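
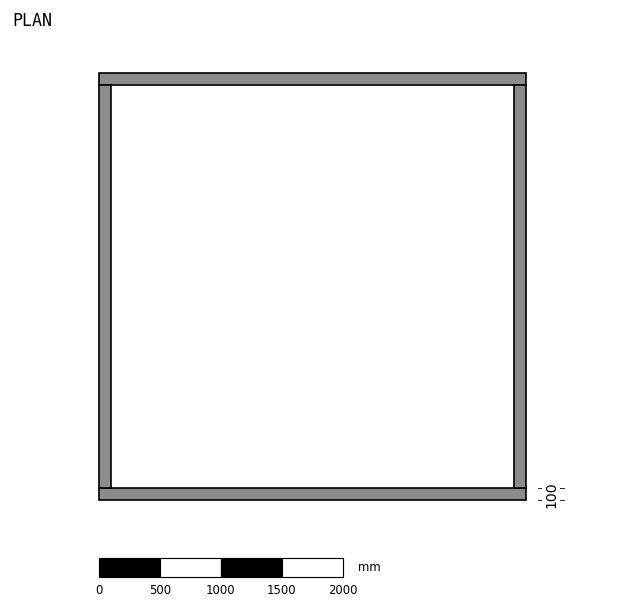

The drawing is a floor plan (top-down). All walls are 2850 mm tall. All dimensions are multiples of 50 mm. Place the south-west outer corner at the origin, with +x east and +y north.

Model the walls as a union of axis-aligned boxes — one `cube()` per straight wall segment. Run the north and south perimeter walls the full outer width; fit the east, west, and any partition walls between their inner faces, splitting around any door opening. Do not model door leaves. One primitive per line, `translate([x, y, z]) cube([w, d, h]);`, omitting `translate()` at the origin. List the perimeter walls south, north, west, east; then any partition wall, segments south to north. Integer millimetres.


cube([3500, 100, 2850]);
translate([0, 3400, 0]) cube([3500, 100, 2850]);
translate([0, 100, 0]) cube([100, 3300, 2850]);
translate([3400, 100, 0]) cube([100, 3300, 2850]);


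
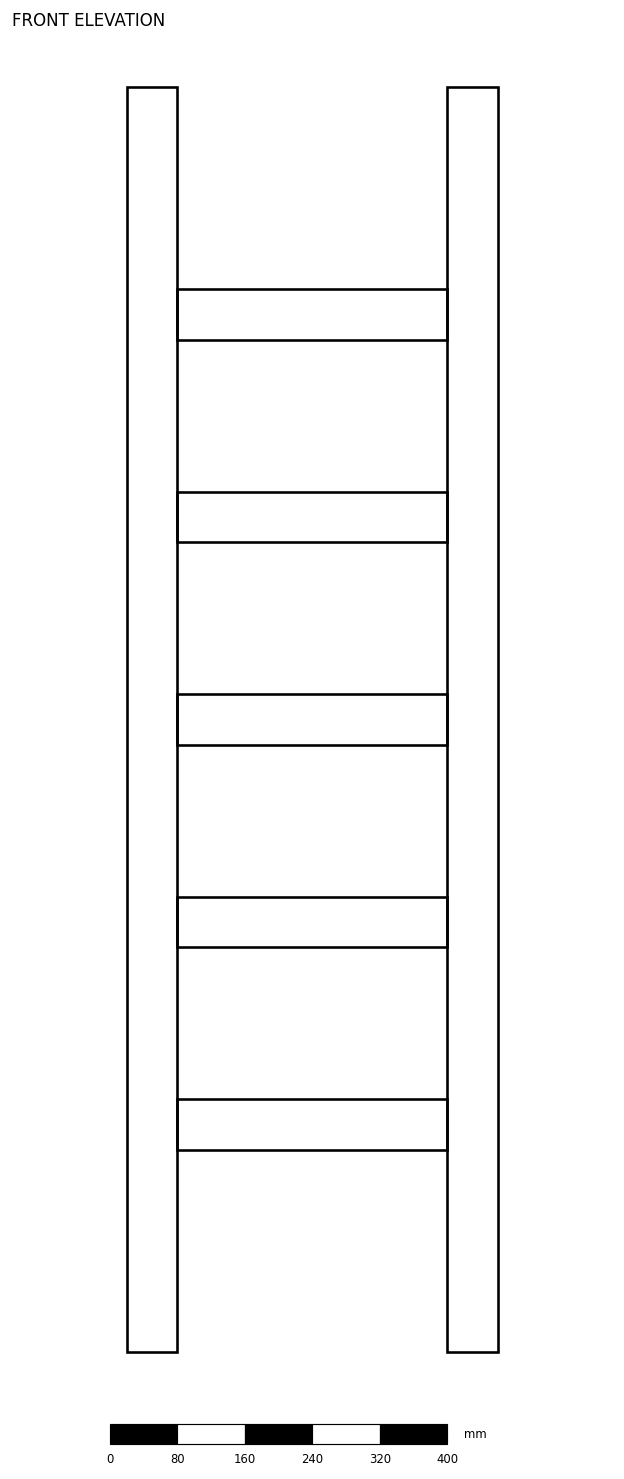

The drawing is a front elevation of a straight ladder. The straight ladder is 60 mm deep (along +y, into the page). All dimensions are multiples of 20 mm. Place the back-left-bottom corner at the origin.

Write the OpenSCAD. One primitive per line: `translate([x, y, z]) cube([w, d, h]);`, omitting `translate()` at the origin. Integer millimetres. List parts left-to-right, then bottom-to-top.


cube([60, 60, 1500]);
translate([60, 0, 240]) cube([320, 60, 60]);
translate([60, 0, 480]) cube([320, 60, 60]);
translate([60, 0, 720]) cube([320, 60, 60]);
translate([60, 0, 960]) cube([320, 60, 60]);
translate([60, 0, 1200]) cube([320, 60, 60]);
translate([380, 0, 0]) cube([60, 60, 1500]);


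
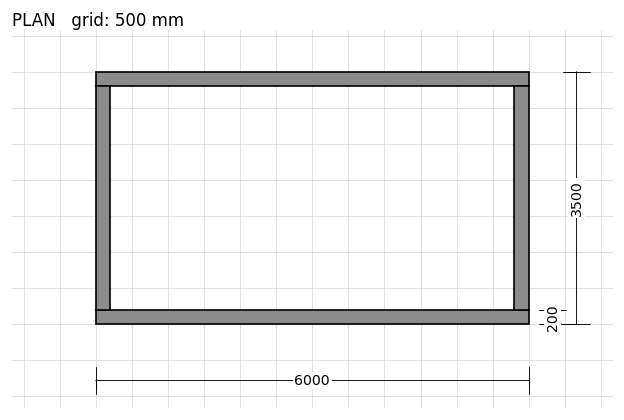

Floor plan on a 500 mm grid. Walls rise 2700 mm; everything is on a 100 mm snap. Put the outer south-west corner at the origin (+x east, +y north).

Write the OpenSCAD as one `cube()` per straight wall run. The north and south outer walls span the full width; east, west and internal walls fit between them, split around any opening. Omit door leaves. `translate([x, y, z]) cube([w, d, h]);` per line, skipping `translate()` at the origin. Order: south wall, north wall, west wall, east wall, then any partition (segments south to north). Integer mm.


cube([6000, 200, 2700]);
translate([0, 3300, 0]) cube([6000, 200, 2700]);
translate([0, 200, 0]) cube([200, 3100, 2700]);
translate([5800, 200, 0]) cube([200, 3100, 2700]);


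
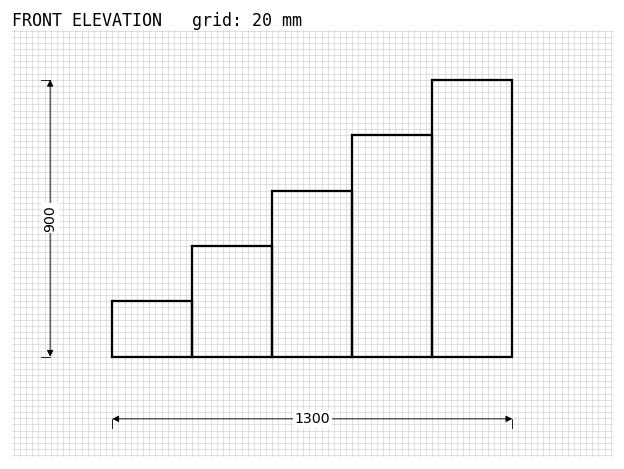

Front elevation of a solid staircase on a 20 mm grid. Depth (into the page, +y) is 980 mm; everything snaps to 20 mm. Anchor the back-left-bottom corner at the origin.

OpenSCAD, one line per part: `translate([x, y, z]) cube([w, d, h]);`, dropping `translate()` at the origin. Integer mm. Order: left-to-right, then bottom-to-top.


cube([260, 980, 180]);
translate([260, 0, 0]) cube([260, 980, 360]);
translate([520, 0, 0]) cube([260, 980, 540]);
translate([780, 0, 0]) cube([260, 980, 720]);
translate([1040, 0, 0]) cube([260, 980, 900]);


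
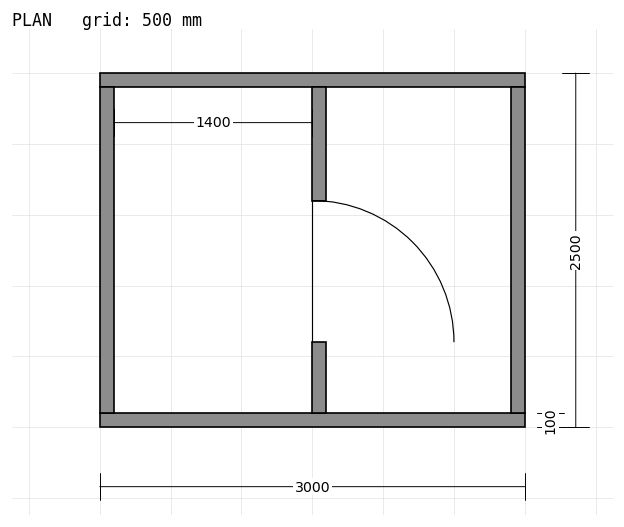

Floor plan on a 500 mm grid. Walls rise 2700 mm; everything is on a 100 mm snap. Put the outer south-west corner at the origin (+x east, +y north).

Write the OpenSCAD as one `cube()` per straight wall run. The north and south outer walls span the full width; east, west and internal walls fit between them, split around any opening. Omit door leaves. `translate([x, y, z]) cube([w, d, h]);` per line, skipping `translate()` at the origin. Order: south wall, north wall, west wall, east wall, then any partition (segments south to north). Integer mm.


cube([3000, 100, 2700]);
translate([0, 2400, 0]) cube([3000, 100, 2700]);
translate([0, 100, 0]) cube([100, 2300, 2700]);
translate([2900, 100, 0]) cube([100, 2300, 2700]);
translate([1500, 100, 0]) cube([100, 500, 2700]);
translate([1500, 1600, 0]) cube([100, 800, 2700]);


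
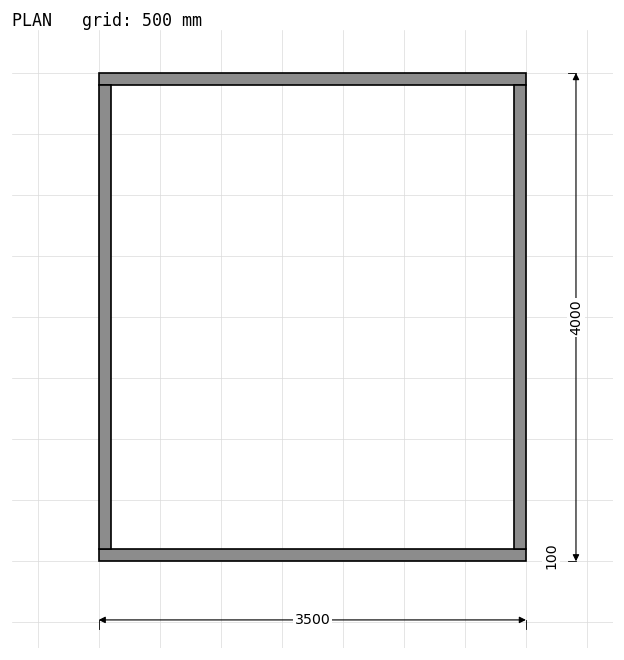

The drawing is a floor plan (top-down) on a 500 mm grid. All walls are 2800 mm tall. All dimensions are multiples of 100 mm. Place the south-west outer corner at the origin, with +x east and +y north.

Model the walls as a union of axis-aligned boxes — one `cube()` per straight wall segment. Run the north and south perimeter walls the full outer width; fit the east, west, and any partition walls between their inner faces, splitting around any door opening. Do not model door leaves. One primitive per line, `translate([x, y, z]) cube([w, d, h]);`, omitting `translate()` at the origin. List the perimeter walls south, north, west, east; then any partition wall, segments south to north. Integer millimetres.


cube([3500, 100, 2800]);
translate([0, 3900, 0]) cube([3500, 100, 2800]);
translate([0, 100, 0]) cube([100, 3800, 2800]);
translate([3400, 100, 0]) cube([100, 3800, 2800]);


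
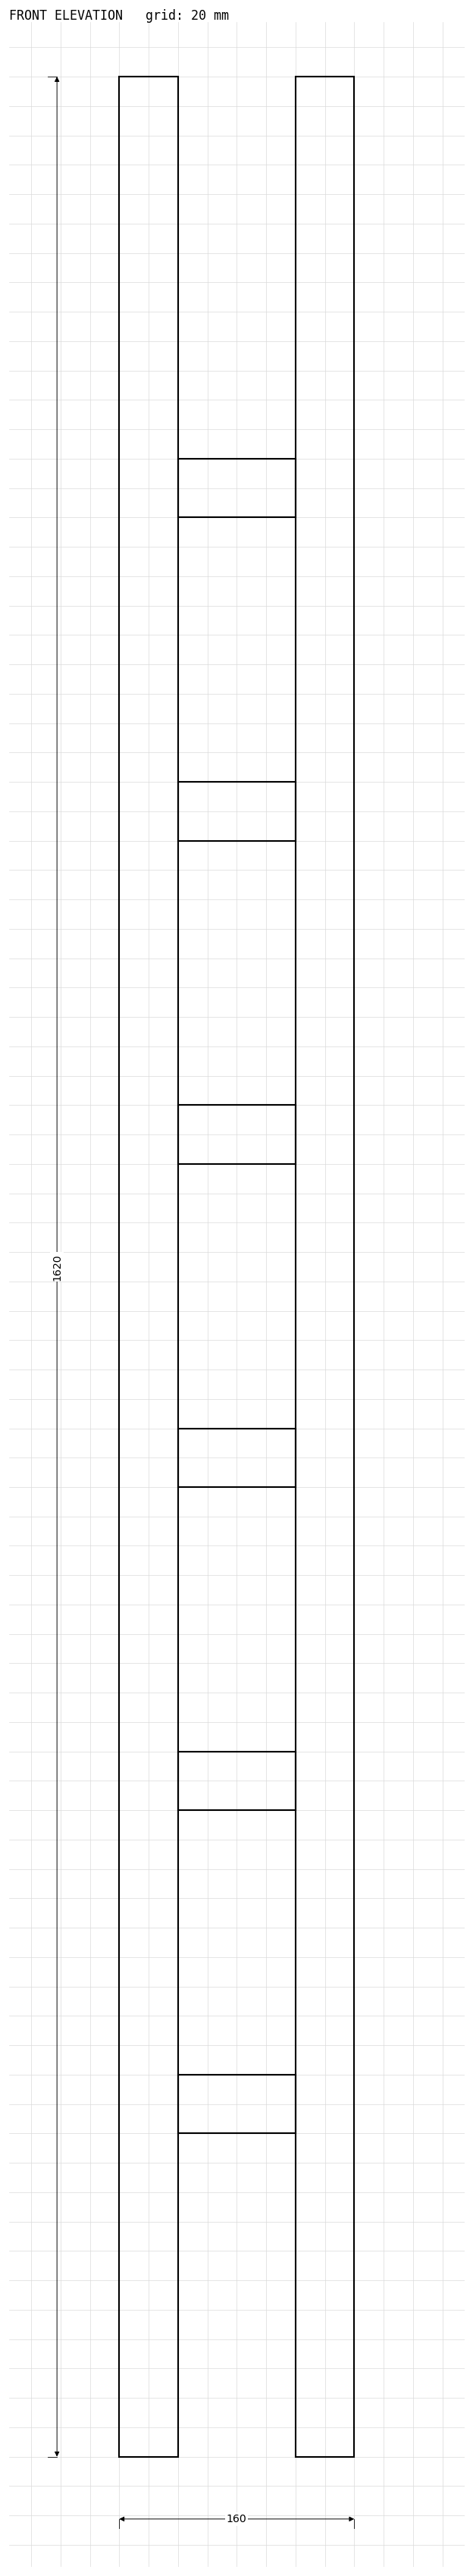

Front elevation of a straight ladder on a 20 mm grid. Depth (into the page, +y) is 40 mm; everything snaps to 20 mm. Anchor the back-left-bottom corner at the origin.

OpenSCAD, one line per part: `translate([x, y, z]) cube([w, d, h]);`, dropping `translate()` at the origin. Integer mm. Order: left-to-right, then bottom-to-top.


cube([40, 40, 1620]);
translate([40, 0, 220]) cube([80, 40, 40]);
translate([40, 0, 440]) cube([80, 40, 40]);
translate([40, 0, 660]) cube([80, 40, 40]);
translate([40, 0, 880]) cube([80, 40, 40]);
translate([40, 0, 1100]) cube([80, 40, 40]);
translate([40, 0, 1320]) cube([80, 40, 40]);
translate([120, 0, 0]) cube([40, 40, 1620]);


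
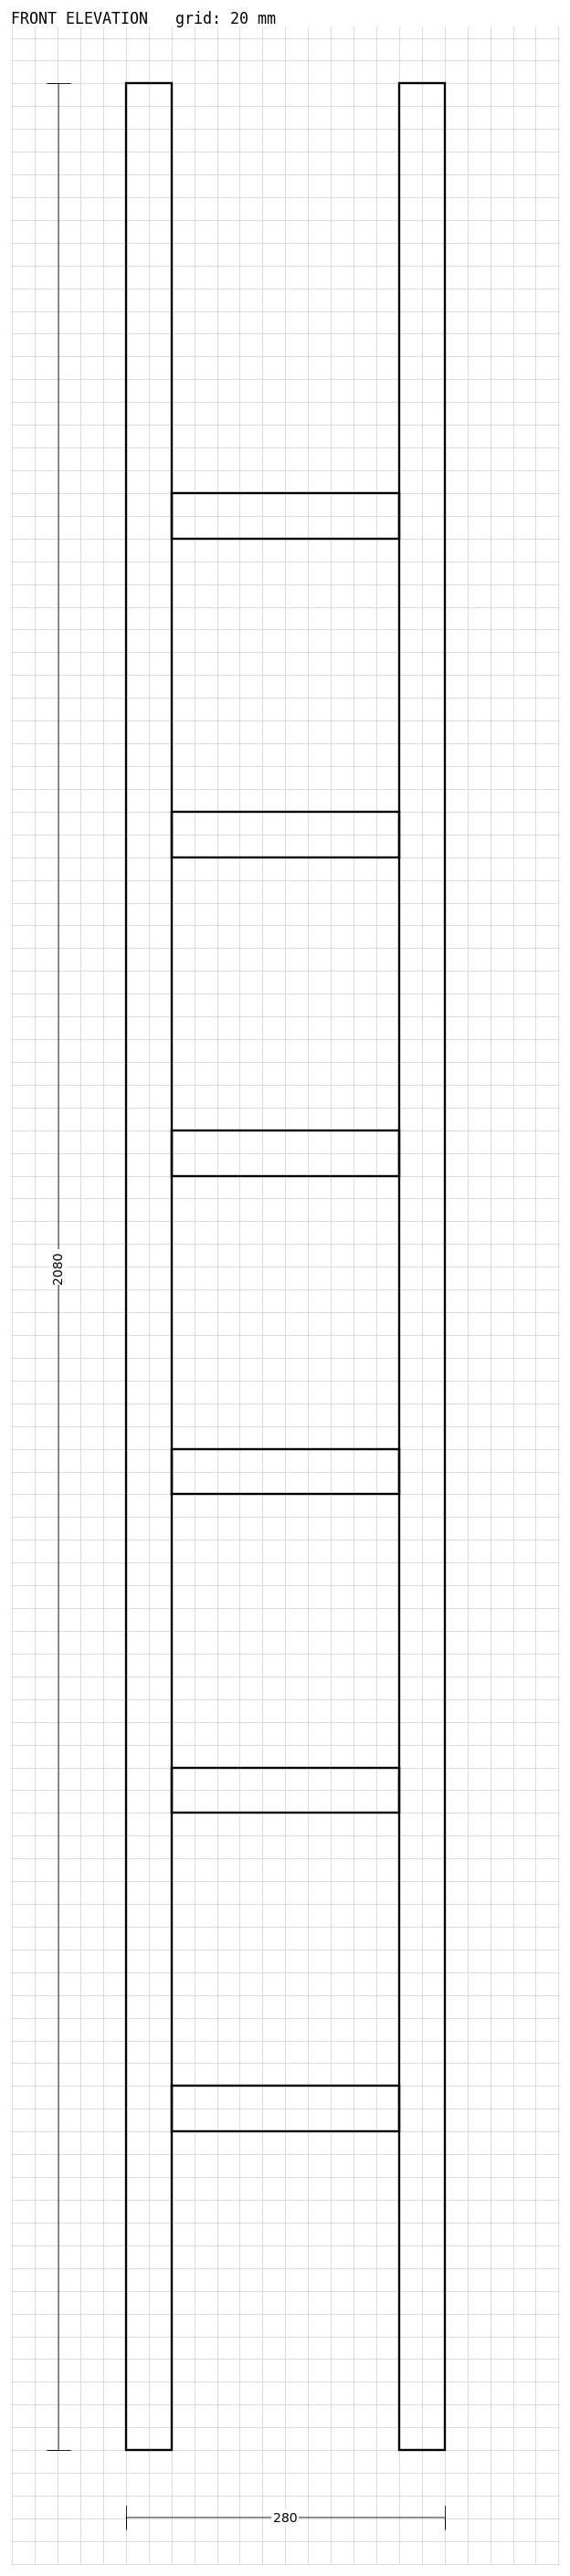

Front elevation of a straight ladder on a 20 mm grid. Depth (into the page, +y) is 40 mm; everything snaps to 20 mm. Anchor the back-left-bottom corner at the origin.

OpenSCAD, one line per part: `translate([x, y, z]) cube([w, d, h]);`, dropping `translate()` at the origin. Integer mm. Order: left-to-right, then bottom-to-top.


cube([40, 40, 2080]);
translate([40, 0, 280]) cube([200, 40, 40]);
translate([40, 0, 560]) cube([200, 40, 40]);
translate([40, 0, 840]) cube([200, 40, 40]);
translate([40, 0, 1120]) cube([200, 40, 40]);
translate([40, 0, 1400]) cube([200, 40, 40]);
translate([40, 0, 1680]) cube([200, 40, 40]);
translate([240, 0, 0]) cube([40, 40, 2080]);


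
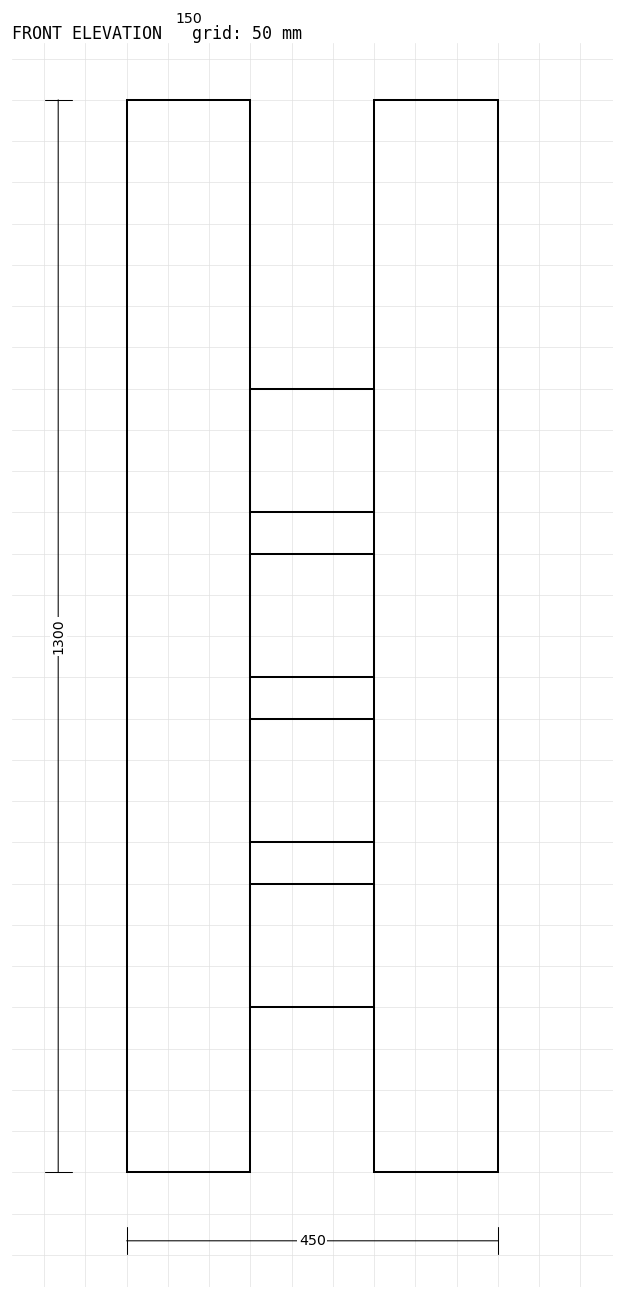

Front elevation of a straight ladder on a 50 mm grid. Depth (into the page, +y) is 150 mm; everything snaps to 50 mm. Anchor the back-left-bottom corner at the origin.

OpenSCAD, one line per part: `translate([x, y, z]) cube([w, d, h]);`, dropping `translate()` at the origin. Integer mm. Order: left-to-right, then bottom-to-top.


cube([150, 150, 1300]);
translate([150, 0, 200]) cube([150, 150, 150]);
translate([150, 0, 400]) cube([150, 150, 150]);
translate([150, 0, 600]) cube([150, 150, 150]);
translate([150, 0, 800]) cube([150, 150, 150]);
translate([300, 0, 0]) cube([150, 150, 1300]);


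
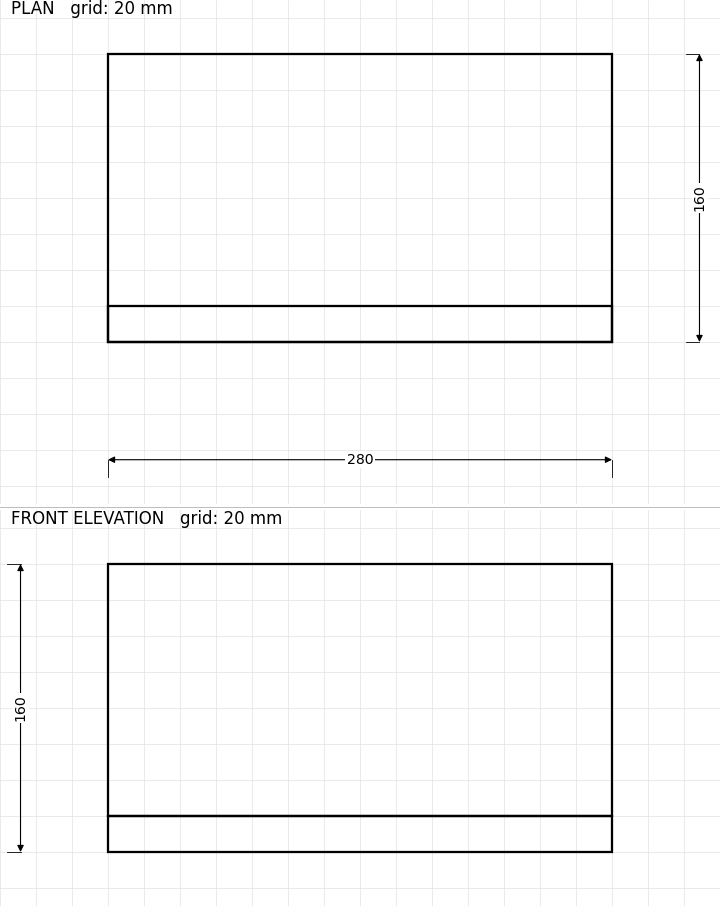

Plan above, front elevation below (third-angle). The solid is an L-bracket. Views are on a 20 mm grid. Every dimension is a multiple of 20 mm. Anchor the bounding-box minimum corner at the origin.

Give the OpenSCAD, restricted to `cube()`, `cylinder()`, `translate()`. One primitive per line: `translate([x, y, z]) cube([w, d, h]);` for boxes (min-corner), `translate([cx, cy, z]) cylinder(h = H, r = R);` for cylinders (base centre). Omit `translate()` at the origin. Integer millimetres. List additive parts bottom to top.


cube([280, 160, 20]);
translate([0, 0, 20]) cube([280, 20, 140]);


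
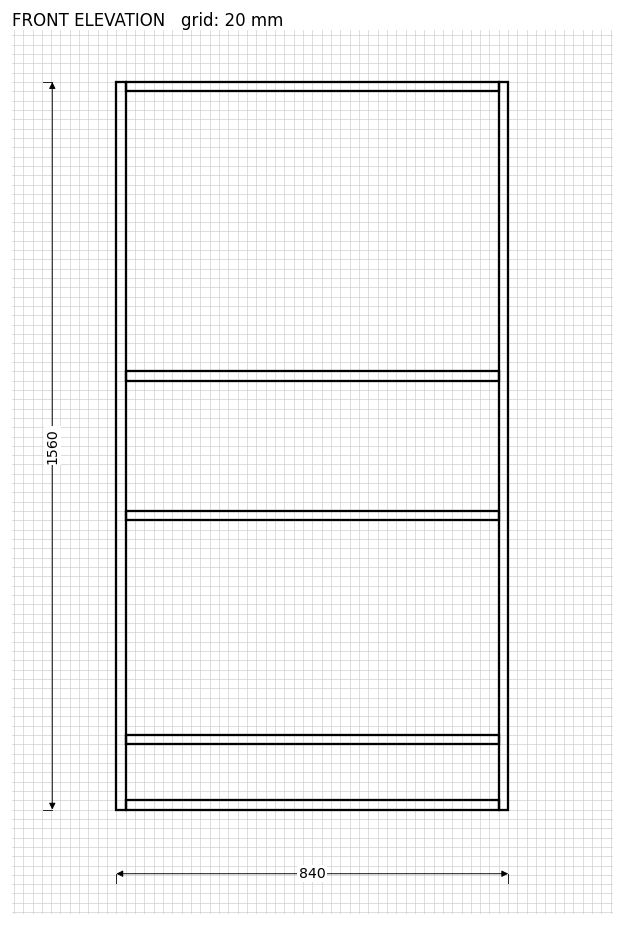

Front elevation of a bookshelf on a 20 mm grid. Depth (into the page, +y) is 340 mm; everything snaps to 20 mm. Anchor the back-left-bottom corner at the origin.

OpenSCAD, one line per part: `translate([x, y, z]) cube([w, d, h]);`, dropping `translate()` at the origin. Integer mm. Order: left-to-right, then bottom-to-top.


cube([20, 340, 1560]);
translate([20, 0, 0]) cube([800, 340, 20]);
translate([20, 0, 140]) cube([800, 340, 20]);
translate([20, 0, 620]) cube([800, 340, 20]);
translate([20, 0, 920]) cube([800, 340, 20]);
translate([20, 0, 1540]) cube([800, 340, 20]);
translate([820, 0, 0]) cube([20, 340, 1560]);


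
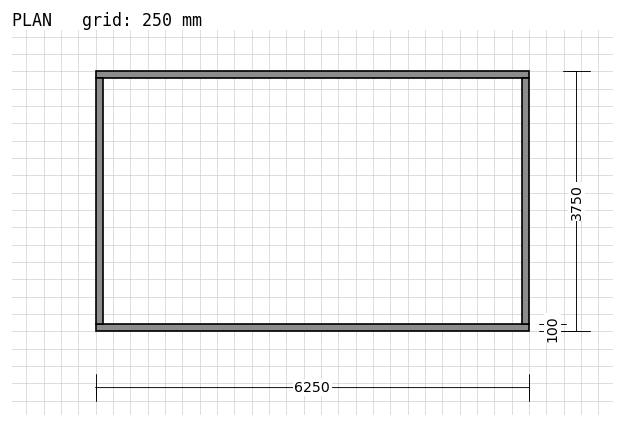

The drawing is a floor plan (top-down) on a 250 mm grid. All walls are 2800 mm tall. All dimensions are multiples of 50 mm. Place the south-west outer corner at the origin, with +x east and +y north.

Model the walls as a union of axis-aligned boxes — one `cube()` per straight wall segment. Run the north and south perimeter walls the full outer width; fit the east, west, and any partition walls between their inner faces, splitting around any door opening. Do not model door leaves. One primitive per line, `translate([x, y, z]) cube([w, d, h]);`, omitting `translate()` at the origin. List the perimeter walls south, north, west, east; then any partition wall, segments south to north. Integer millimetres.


cube([6250, 100, 2800]);
translate([0, 3650, 0]) cube([6250, 100, 2800]);
translate([0, 100, 0]) cube([100, 3550, 2800]);
translate([6150, 100, 0]) cube([100, 3550, 2800]);


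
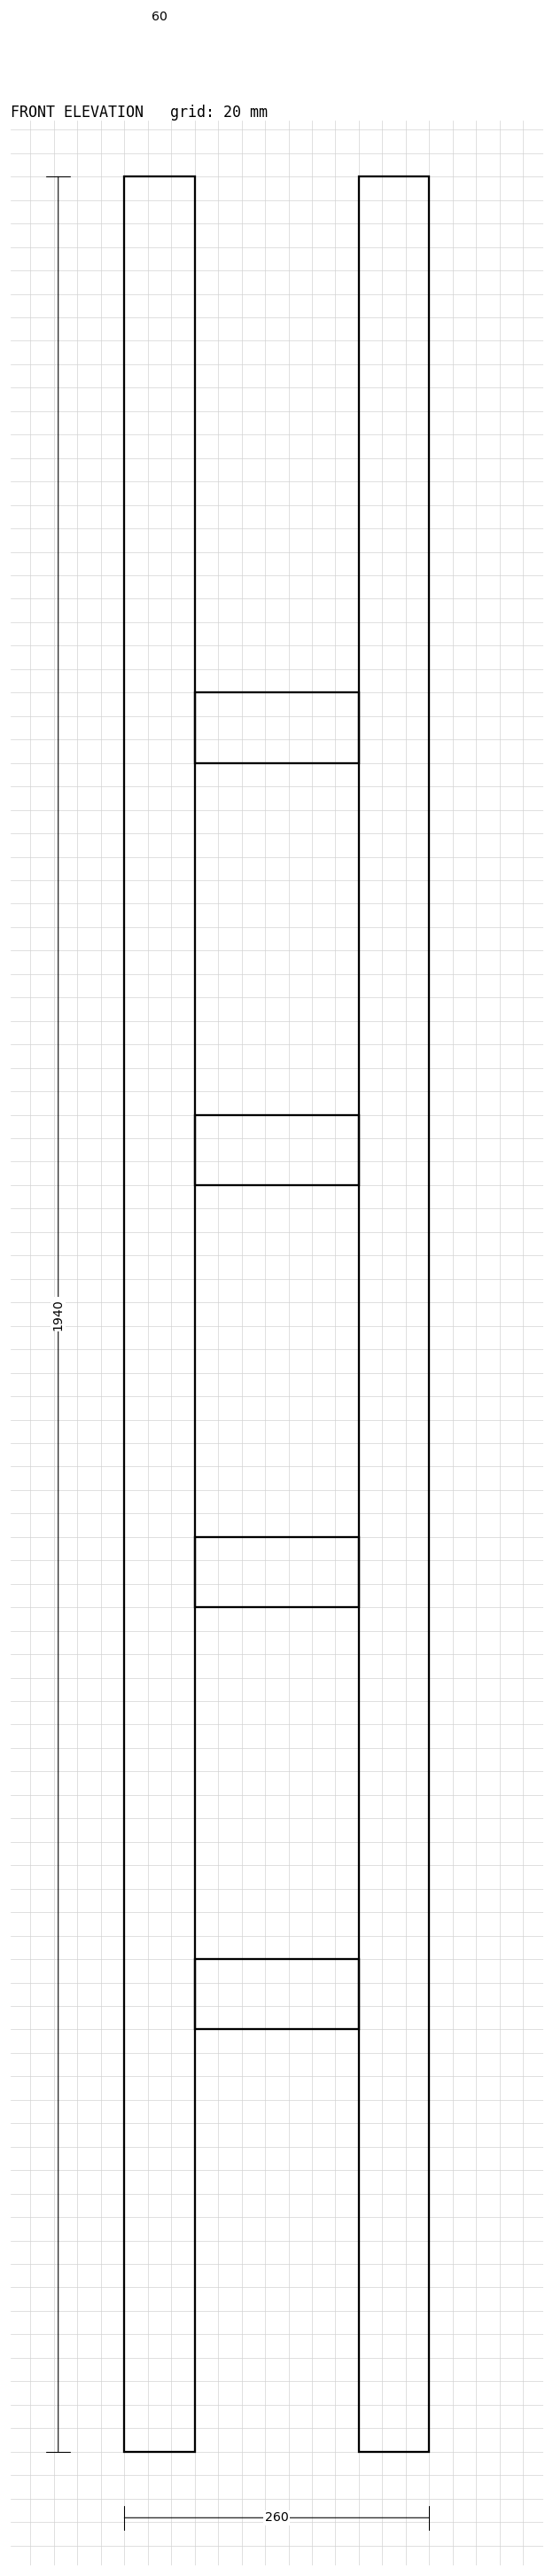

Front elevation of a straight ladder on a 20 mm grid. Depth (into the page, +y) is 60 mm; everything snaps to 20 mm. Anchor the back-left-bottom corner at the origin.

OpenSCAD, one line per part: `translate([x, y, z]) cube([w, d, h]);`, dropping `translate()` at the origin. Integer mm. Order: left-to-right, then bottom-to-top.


cube([60, 60, 1940]);
translate([60, 0, 360]) cube([140, 60, 60]);
translate([60, 0, 720]) cube([140, 60, 60]);
translate([60, 0, 1080]) cube([140, 60, 60]);
translate([60, 0, 1440]) cube([140, 60, 60]);
translate([200, 0, 0]) cube([60, 60, 1940]);


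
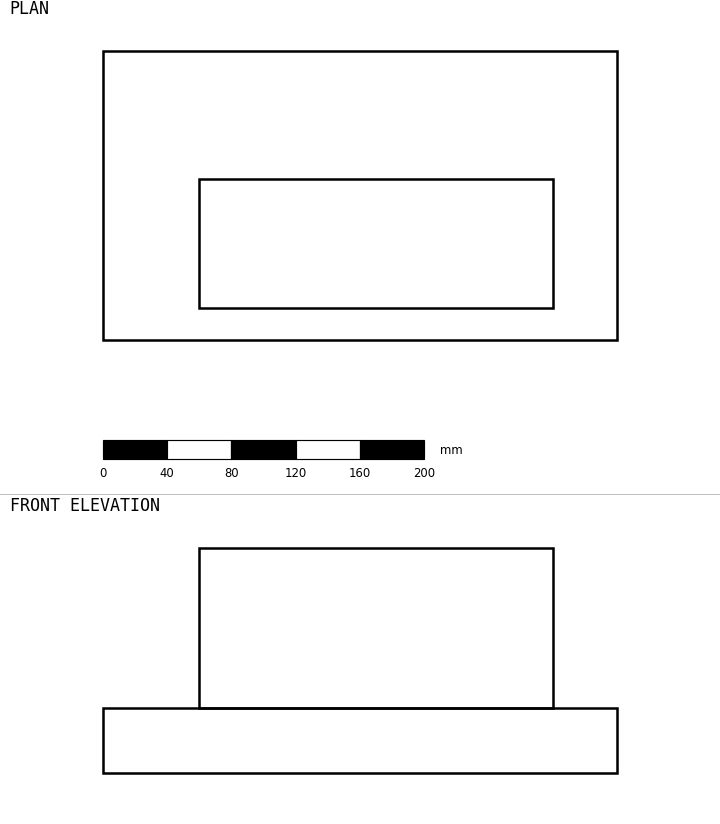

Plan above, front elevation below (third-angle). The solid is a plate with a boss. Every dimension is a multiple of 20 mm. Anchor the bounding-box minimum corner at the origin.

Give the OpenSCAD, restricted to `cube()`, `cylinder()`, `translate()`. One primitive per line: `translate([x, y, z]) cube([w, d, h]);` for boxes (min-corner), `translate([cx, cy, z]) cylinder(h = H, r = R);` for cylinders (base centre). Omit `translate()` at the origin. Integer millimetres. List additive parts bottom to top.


cube([320, 180, 40]);
translate([60, 20, 40]) cube([220, 80, 100]);


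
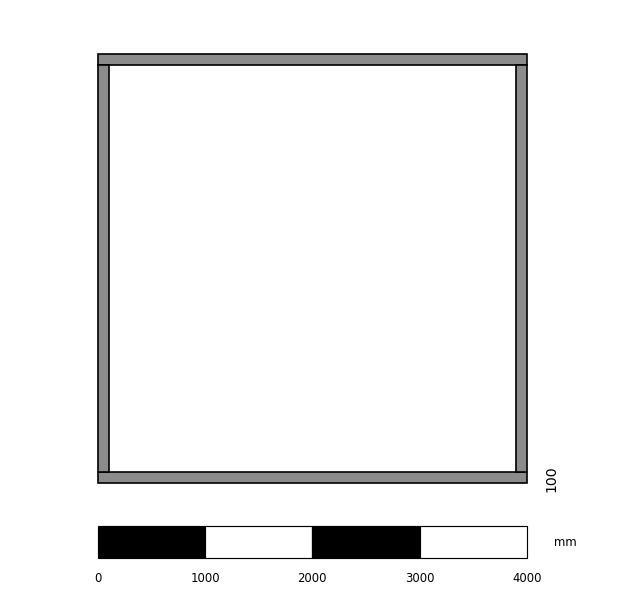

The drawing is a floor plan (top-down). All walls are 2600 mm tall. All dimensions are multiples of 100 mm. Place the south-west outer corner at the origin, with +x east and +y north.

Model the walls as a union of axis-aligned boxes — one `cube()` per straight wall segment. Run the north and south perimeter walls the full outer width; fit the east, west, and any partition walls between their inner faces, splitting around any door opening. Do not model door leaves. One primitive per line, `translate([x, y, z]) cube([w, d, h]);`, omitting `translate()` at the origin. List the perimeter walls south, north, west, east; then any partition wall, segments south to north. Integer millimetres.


cube([4000, 100, 2600]);
translate([0, 3900, 0]) cube([4000, 100, 2600]);
translate([0, 100, 0]) cube([100, 3800, 2600]);
translate([3900, 100, 0]) cube([100, 3800, 2600]);


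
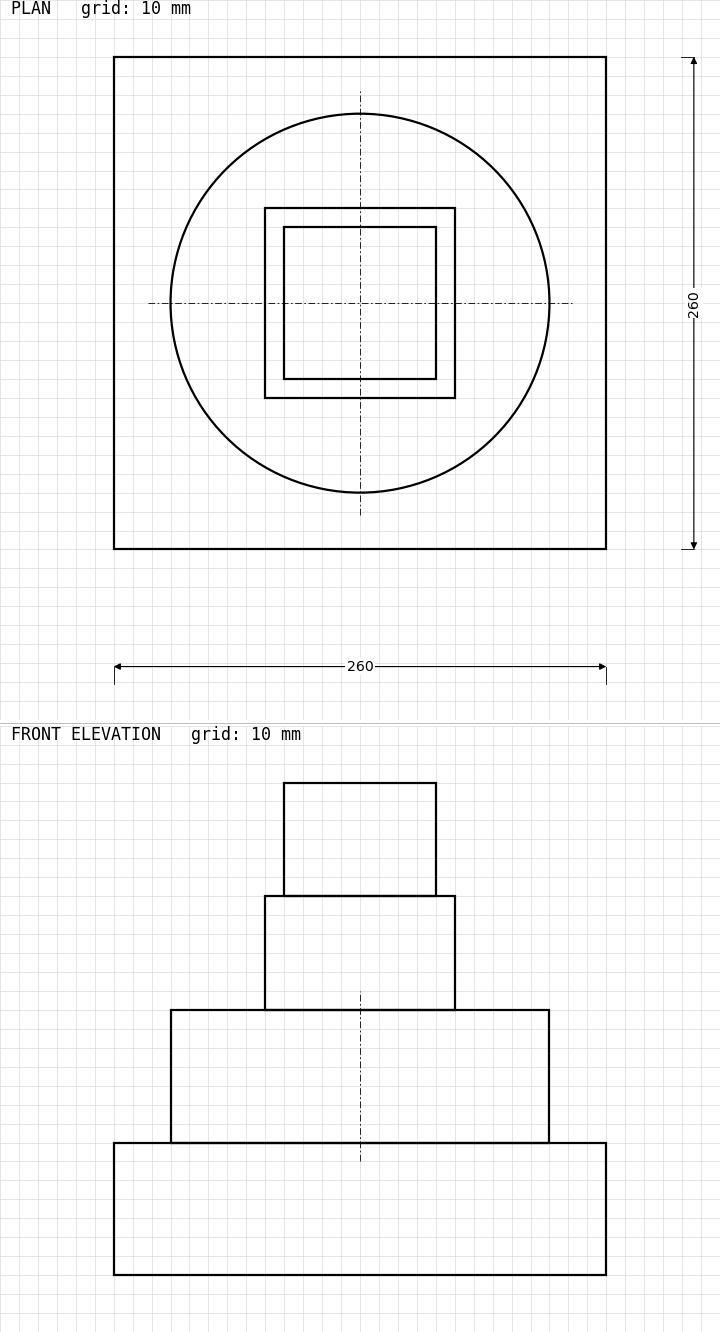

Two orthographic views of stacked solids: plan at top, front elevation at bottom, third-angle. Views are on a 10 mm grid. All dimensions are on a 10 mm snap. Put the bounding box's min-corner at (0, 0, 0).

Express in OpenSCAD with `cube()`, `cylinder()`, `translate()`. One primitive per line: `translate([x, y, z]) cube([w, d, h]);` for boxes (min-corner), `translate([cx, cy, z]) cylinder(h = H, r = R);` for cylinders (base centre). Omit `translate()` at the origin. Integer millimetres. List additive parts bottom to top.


cube([260, 260, 70]);
translate([130, 130, 70]) cylinder(h = 70, r = 100);
translate([80, 80, 140]) cube([100, 100, 60]);
translate([90, 90, 200]) cube([80, 80, 60]);


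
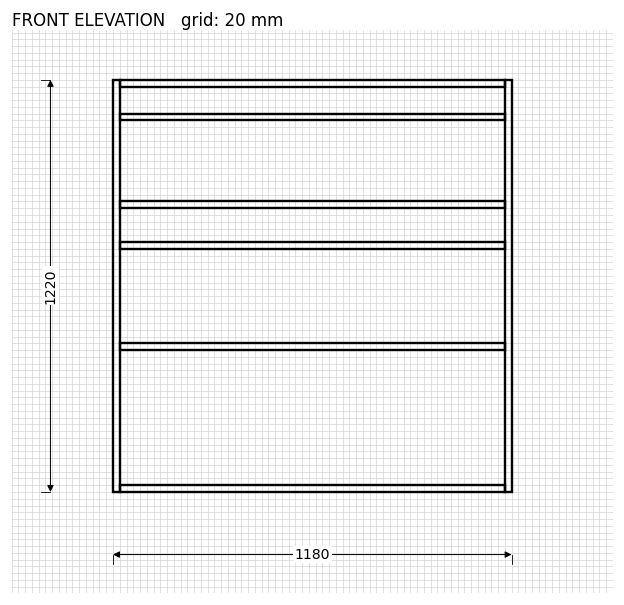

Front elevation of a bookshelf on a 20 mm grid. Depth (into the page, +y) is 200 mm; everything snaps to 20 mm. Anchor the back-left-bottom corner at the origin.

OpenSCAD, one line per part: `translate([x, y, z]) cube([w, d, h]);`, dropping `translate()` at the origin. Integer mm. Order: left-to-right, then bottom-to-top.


cube([20, 200, 1220]);
translate([20, 0, 0]) cube([1140, 200, 20]);
translate([20, 0, 420]) cube([1140, 200, 20]);
translate([20, 0, 720]) cube([1140, 200, 20]);
translate([20, 0, 840]) cube([1140, 200, 20]);
translate([20, 0, 1100]) cube([1140, 200, 20]);
translate([20, 0, 1200]) cube([1140, 200, 20]);
translate([1160, 0, 0]) cube([20, 200, 1220]);


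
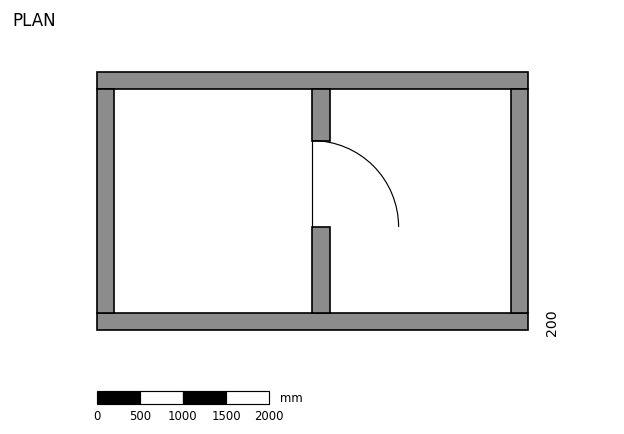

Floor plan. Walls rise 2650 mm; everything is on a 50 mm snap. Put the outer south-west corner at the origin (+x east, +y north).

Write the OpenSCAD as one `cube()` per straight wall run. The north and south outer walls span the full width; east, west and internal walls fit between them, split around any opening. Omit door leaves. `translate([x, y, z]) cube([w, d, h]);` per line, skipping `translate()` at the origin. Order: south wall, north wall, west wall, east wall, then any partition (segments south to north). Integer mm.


cube([5000, 200, 2650]);
translate([0, 2800, 0]) cube([5000, 200, 2650]);
translate([0, 200, 0]) cube([200, 2600, 2650]);
translate([4800, 200, 0]) cube([200, 2600, 2650]);
translate([2500, 200, 0]) cube([200, 1000, 2650]);
translate([2500, 2200, 0]) cube([200, 600, 2650]);


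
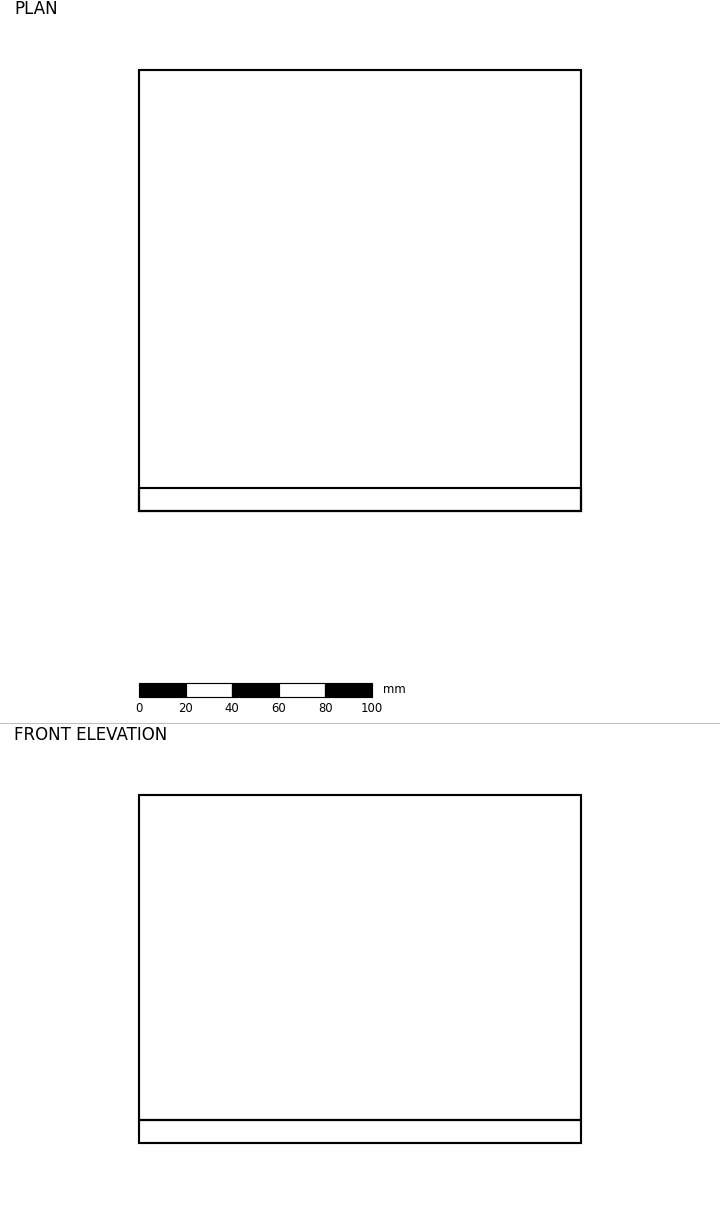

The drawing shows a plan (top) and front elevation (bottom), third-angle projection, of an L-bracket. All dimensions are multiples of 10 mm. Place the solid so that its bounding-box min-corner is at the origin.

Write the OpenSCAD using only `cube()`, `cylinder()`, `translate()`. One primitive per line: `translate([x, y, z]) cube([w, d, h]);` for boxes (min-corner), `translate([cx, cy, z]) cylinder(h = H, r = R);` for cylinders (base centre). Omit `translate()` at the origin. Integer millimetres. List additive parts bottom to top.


cube([190, 190, 10]);
translate([0, 0, 10]) cube([190, 10, 140]);


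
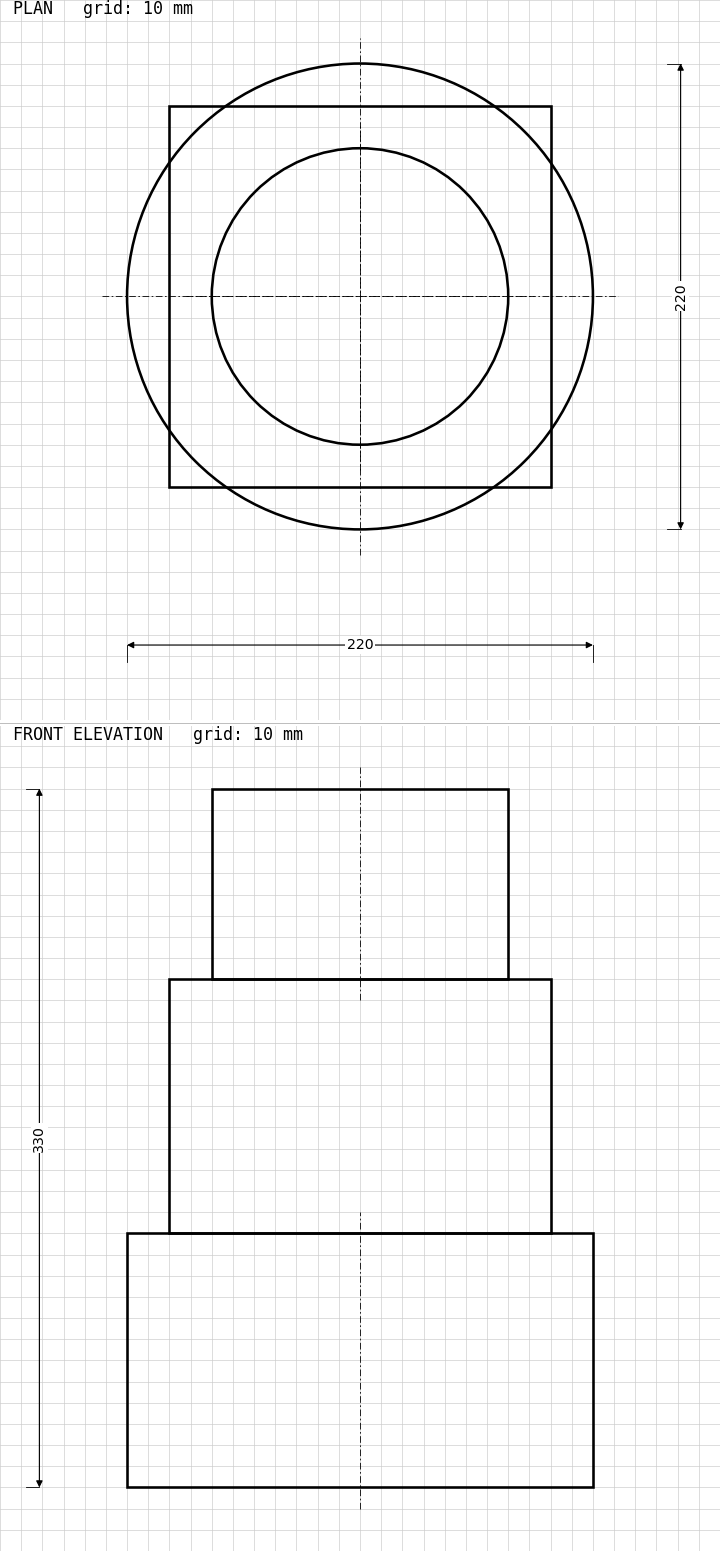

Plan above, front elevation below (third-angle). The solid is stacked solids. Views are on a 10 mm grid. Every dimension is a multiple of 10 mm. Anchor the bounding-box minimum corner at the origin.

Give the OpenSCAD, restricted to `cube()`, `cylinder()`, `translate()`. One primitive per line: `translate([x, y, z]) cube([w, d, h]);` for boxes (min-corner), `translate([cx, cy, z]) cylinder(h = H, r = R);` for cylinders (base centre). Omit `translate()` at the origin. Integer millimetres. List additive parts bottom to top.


translate([110, 110, 0]) cylinder(h = 120, r = 110);
translate([20, 20, 120]) cube([180, 180, 120]);
translate([110, 110, 240]) cylinder(h = 90, r = 70);


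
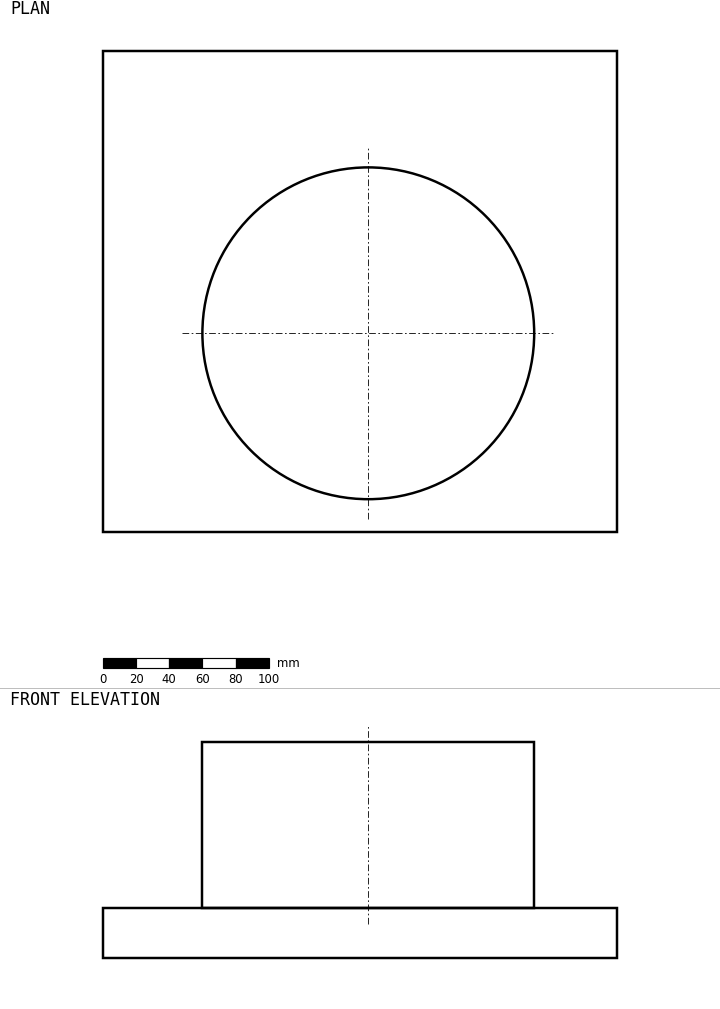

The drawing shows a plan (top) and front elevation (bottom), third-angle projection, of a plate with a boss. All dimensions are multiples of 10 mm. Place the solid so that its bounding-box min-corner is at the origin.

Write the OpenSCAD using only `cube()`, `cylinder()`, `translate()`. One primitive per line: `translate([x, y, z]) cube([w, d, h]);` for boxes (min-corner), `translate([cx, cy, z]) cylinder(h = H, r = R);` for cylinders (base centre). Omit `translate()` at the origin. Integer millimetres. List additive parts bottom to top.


cube([310, 290, 30]);
translate([160, 120, 30]) cylinder(h = 100, r = 100);


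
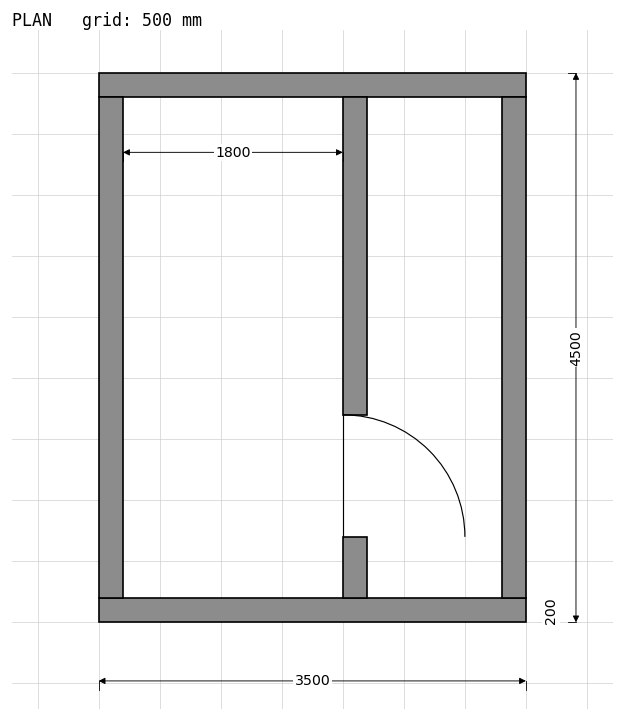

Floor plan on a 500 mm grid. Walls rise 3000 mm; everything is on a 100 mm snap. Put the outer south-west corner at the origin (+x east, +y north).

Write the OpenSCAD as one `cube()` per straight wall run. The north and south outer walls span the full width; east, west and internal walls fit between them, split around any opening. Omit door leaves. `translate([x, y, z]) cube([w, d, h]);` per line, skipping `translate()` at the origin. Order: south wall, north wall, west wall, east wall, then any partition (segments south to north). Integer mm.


cube([3500, 200, 3000]);
translate([0, 4300, 0]) cube([3500, 200, 3000]);
translate([0, 200, 0]) cube([200, 4100, 3000]);
translate([3300, 200, 0]) cube([200, 4100, 3000]);
translate([2000, 200, 0]) cube([200, 500, 3000]);
translate([2000, 1700, 0]) cube([200, 2600, 3000]);


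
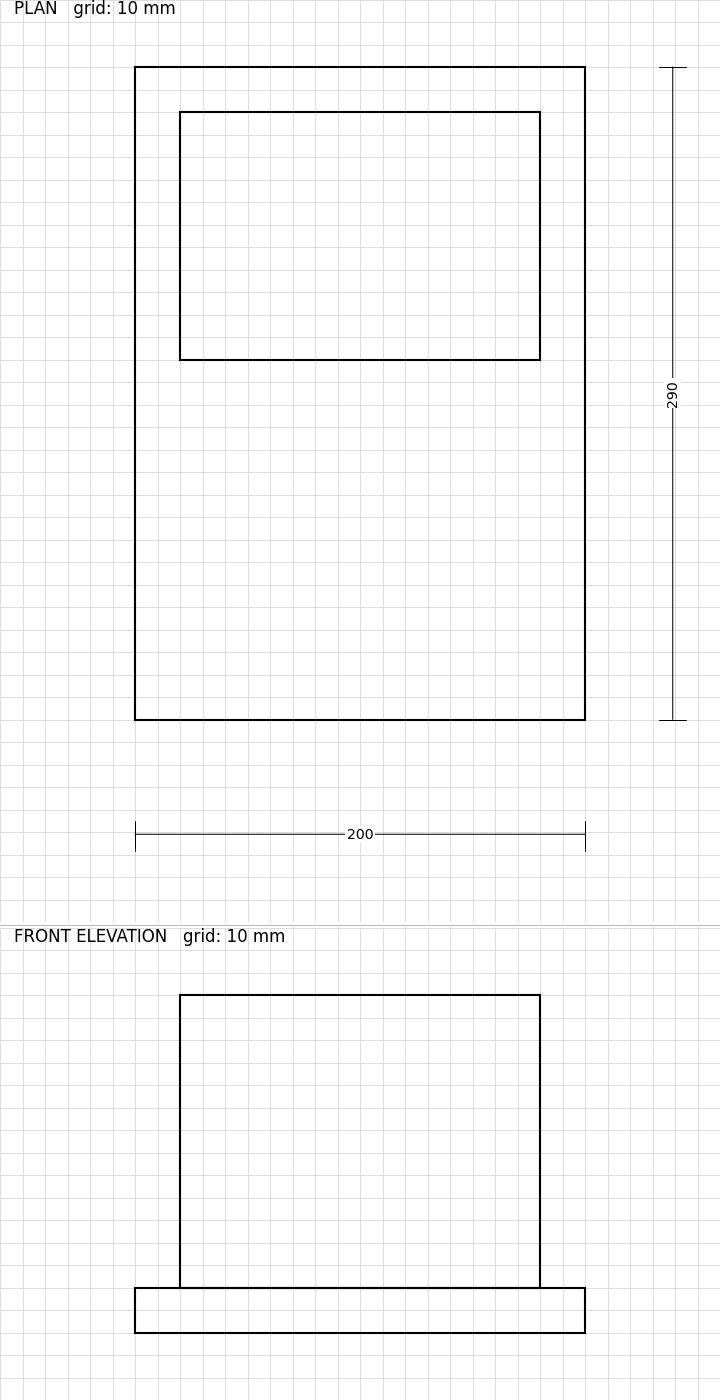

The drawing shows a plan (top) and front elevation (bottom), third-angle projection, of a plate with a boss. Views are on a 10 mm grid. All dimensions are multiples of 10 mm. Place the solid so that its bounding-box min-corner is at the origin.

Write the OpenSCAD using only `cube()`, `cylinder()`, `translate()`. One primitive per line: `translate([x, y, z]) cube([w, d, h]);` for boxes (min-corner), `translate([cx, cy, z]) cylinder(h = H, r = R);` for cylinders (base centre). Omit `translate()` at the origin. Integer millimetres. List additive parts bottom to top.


cube([200, 290, 20]);
translate([20, 160, 20]) cube([160, 110, 130]);


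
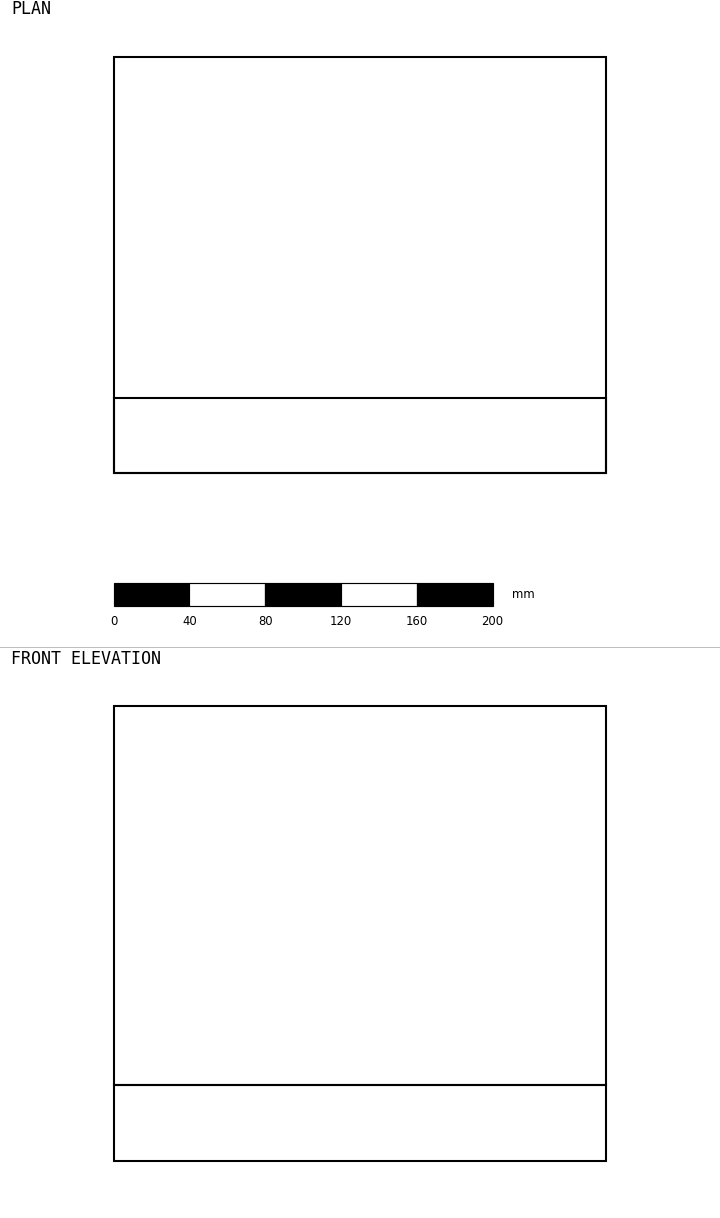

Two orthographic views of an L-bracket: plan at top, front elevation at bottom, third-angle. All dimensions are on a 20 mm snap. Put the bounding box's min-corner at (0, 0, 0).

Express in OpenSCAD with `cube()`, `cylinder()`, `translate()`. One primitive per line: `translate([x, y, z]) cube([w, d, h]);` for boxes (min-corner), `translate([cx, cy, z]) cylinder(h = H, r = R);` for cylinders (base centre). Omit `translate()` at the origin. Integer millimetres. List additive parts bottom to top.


cube([260, 220, 40]);
translate([0, 0, 40]) cube([260, 40, 200]);


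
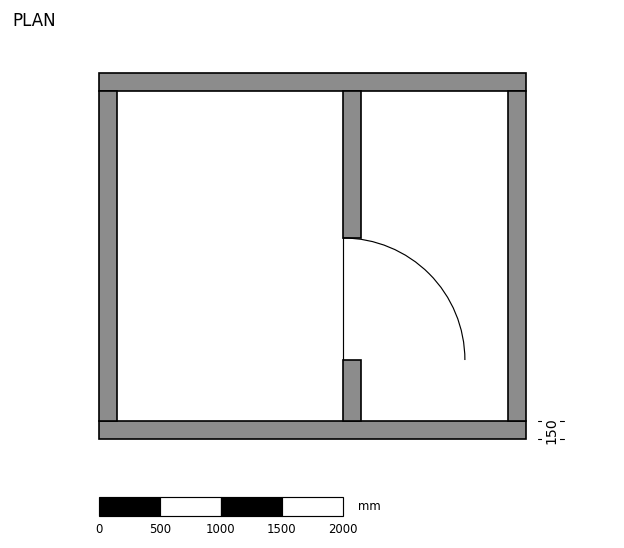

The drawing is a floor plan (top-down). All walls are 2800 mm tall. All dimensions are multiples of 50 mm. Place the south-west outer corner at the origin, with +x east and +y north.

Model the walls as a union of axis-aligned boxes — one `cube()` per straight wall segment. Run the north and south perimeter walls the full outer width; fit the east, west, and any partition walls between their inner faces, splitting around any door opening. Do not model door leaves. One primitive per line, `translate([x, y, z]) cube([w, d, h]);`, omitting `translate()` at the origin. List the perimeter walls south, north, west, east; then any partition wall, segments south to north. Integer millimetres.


cube([3500, 150, 2800]);
translate([0, 2850, 0]) cube([3500, 150, 2800]);
translate([0, 150, 0]) cube([150, 2700, 2800]);
translate([3350, 150, 0]) cube([150, 2700, 2800]);
translate([2000, 150, 0]) cube([150, 500, 2800]);
translate([2000, 1650, 0]) cube([150, 1200, 2800]);


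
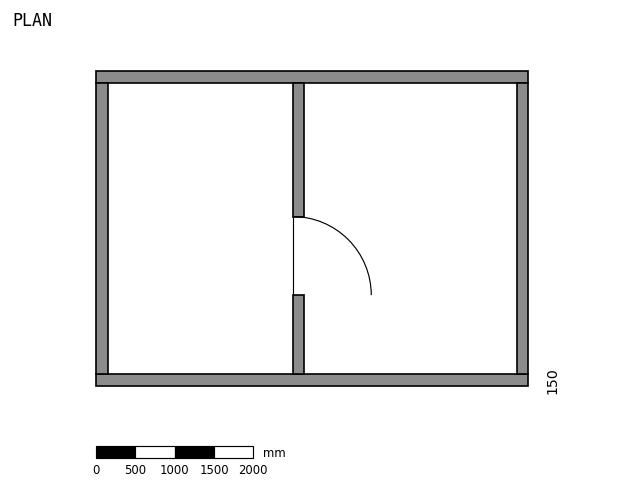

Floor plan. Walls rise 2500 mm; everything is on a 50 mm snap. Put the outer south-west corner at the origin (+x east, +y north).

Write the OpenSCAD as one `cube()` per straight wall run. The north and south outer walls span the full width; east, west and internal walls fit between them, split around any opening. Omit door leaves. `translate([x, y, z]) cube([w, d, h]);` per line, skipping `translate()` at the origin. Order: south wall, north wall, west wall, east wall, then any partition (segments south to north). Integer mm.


cube([5500, 150, 2500]);
translate([0, 3850, 0]) cube([5500, 150, 2500]);
translate([0, 150, 0]) cube([150, 3700, 2500]);
translate([5350, 150, 0]) cube([150, 3700, 2500]);
translate([2500, 150, 0]) cube([150, 1000, 2500]);
translate([2500, 2150, 0]) cube([150, 1700, 2500]);


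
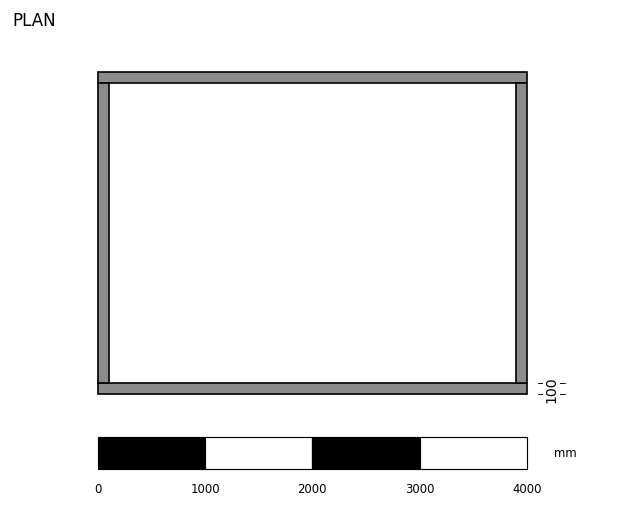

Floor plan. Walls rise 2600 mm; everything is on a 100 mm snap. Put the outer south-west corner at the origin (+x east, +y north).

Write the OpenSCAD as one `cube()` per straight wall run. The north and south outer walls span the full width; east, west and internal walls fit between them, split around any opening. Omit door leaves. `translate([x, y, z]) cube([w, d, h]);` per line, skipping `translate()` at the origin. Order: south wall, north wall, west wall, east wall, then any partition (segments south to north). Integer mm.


cube([4000, 100, 2600]);
translate([0, 2900, 0]) cube([4000, 100, 2600]);
translate([0, 100, 0]) cube([100, 2800, 2600]);
translate([3900, 100, 0]) cube([100, 2800, 2600]);


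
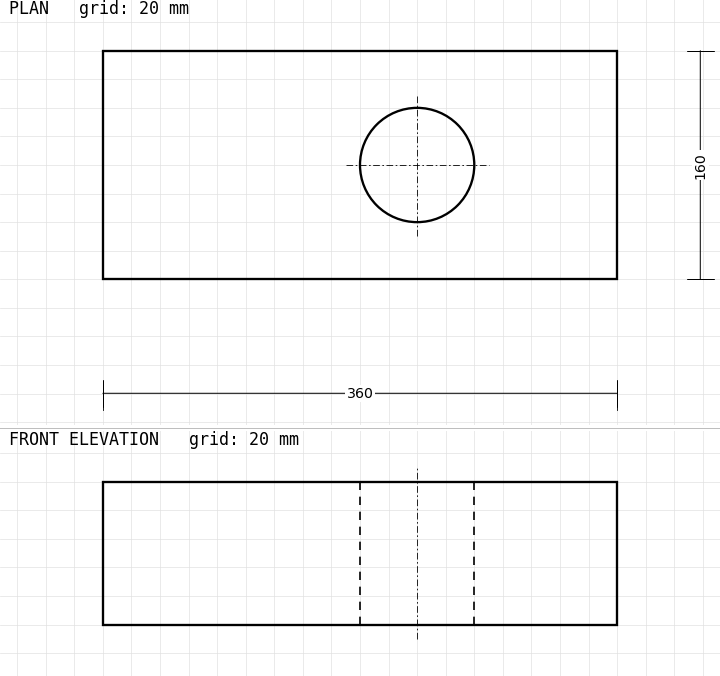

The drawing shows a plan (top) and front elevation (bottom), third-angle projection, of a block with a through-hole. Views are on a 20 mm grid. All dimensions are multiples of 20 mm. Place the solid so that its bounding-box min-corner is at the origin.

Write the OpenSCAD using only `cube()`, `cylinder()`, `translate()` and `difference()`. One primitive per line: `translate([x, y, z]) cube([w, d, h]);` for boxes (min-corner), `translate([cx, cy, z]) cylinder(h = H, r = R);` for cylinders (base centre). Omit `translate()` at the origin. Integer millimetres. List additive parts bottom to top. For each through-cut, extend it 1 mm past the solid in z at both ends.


difference() {
  cube([360, 160, 100]);
  translate([220, 80, -1]) cylinder(h = 102, r = 40);
}


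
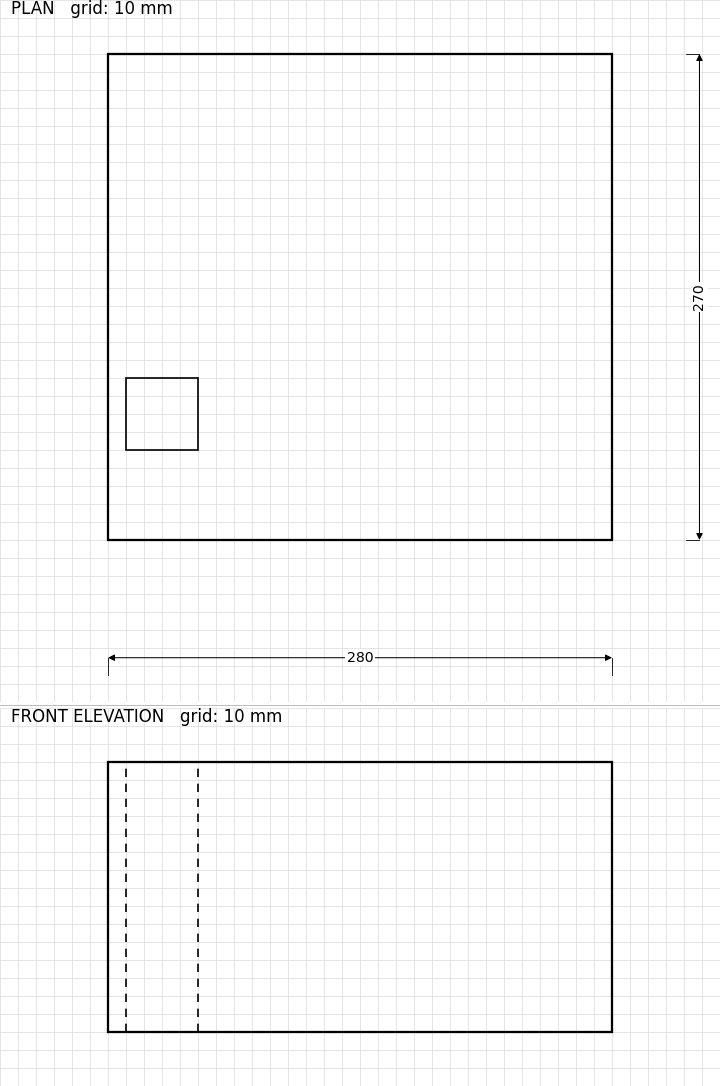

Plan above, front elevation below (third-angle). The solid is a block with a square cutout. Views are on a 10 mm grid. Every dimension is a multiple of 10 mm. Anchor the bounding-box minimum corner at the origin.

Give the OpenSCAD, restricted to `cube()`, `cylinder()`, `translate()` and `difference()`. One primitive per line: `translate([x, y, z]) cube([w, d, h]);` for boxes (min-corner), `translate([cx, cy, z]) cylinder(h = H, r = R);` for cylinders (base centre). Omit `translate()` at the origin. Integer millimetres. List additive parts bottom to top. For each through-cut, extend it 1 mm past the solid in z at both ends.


difference() {
  cube([280, 270, 150]);
  translate([10, 50, -1]) cube([40, 40, 152]);
}


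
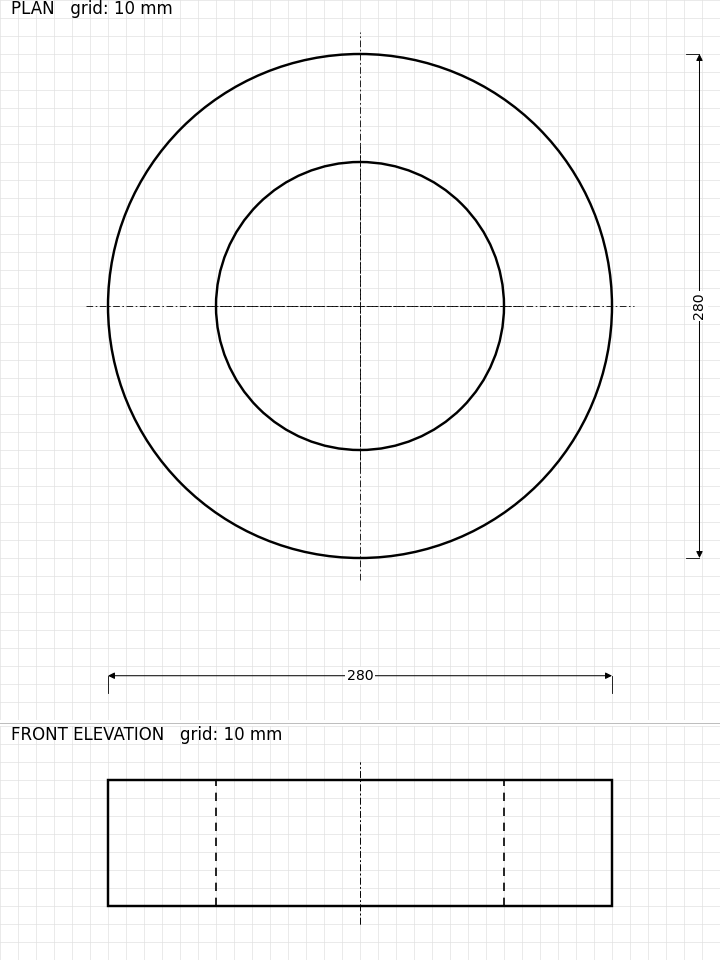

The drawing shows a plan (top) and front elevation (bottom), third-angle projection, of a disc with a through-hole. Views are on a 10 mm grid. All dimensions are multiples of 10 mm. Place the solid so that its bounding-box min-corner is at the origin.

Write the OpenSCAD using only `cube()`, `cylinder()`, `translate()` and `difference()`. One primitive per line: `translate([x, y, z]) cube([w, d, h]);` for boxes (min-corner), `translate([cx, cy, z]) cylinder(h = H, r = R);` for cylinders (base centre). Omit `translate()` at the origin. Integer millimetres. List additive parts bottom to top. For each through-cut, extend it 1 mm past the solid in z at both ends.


difference() {
  translate([140, 140, 0]) cylinder(h = 70, r = 140);
  translate([140, 140, -1]) cylinder(h = 72, r = 80);
}


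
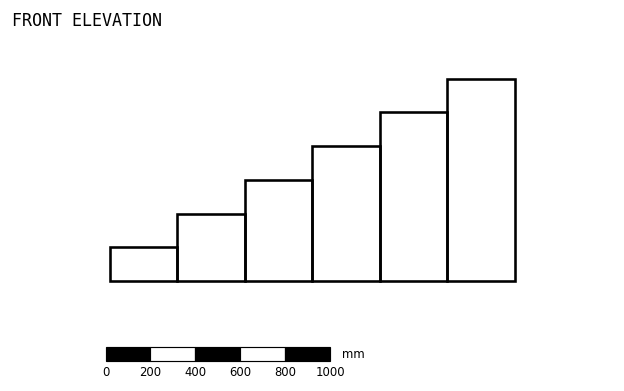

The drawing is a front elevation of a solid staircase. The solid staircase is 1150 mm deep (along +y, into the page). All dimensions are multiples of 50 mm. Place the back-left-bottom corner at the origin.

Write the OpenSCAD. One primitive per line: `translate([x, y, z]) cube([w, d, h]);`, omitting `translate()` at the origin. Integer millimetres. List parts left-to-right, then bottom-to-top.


cube([300, 1150, 150]);
translate([300, 0, 0]) cube([300, 1150, 300]);
translate([600, 0, 0]) cube([300, 1150, 450]);
translate([900, 0, 0]) cube([300, 1150, 600]);
translate([1200, 0, 0]) cube([300, 1150, 750]);
translate([1500, 0, 0]) cube([300, 1150, 900]);


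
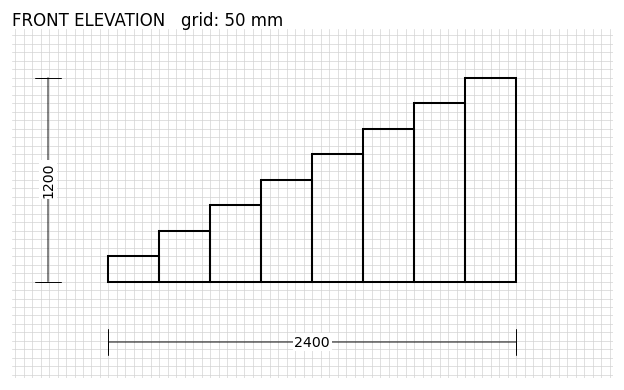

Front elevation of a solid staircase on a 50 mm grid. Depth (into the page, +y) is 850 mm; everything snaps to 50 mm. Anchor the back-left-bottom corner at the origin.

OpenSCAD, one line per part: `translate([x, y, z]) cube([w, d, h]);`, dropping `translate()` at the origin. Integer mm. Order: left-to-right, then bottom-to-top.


cube([300, 850, 150]);
translate([300, 0, 0]) cube([300, 850, 300]);
translate([600, 0, 0]) cube([300, 850, 450]);
translate([900, 0, 0]) cube([300, 850, 600]);
translate([1200, 0, 0]) cube([300, 850, 750]);
translate([1500, 0, 0]) cube([300, 850, 900]);
translate([1800, 0, 0]) cube([300, 850, 1050]);
translate([2100, 0, 0]) cube([300, 850, 1200]);


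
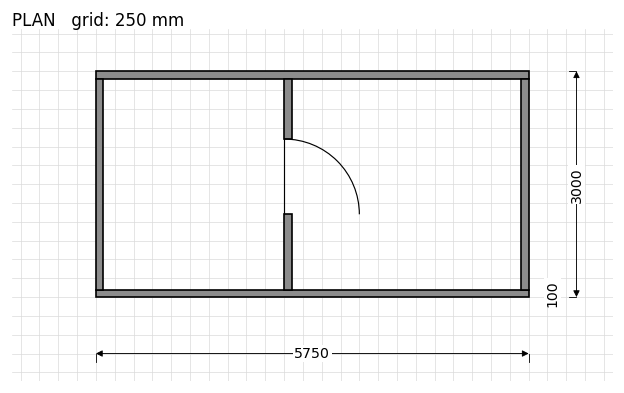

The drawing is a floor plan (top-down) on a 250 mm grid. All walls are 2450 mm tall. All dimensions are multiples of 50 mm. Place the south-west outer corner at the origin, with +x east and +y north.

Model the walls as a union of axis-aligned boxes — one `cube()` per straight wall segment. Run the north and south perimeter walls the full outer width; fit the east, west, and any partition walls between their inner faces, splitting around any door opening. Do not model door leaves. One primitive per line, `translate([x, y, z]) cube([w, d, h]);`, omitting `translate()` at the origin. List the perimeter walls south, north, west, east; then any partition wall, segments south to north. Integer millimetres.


cube([5750, 100, 2450]);
translate([0, 2900, 0]) cube([5750, 100, 2450]);
translate([0, 100, 0]) cube([100, 2800, 2450]);
translate([5650, 100, 0]) cube([100, 2800, 2450]);
translate([2500, 100, 0]) cube([100, 1000, 2450]);
translate([2500, 2100, 0]) cube([100, 800, 2450]);


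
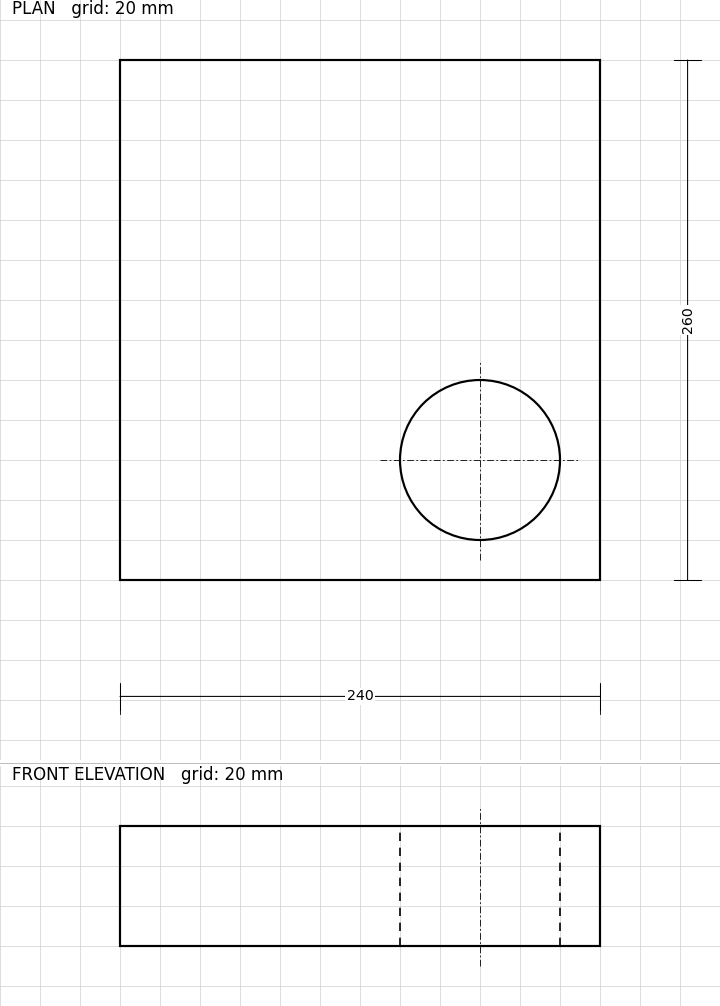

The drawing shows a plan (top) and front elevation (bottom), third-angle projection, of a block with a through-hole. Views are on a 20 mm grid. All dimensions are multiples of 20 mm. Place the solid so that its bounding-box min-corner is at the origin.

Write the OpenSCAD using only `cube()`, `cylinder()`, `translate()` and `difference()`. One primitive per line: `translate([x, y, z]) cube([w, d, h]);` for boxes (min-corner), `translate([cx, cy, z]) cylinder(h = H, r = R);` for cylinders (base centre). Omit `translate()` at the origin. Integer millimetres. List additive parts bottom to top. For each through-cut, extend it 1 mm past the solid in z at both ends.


difference() {
  cube([240, 260, 60]);
  translate([180, 60, -1]) cylinder(h = 62, r = 40);
}


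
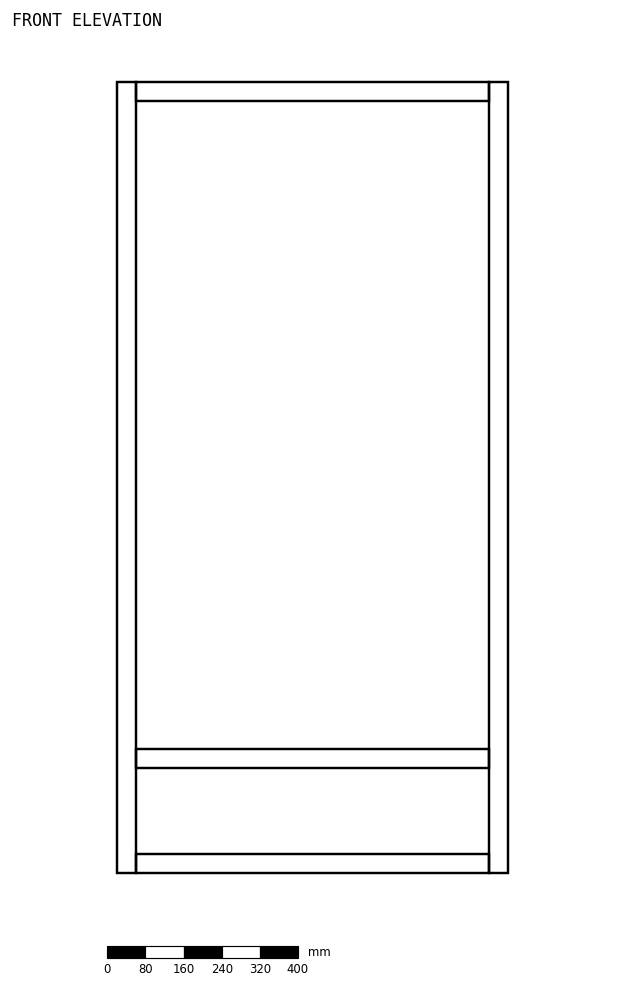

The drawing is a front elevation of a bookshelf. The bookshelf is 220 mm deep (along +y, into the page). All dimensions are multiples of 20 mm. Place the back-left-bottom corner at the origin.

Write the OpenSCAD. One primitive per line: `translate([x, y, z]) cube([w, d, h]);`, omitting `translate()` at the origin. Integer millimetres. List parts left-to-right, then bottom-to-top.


cube([40, 220, 1660]);
translate([40, 0, 0]) cube([740, 220, 40]);
translate([40, 0, 220]) cube([740, 220, 40]);
translate([40, 0, 1620]) cube([740, 220, 40]);
translate([780, 0, 0]) cube([40, 220, 1660]);


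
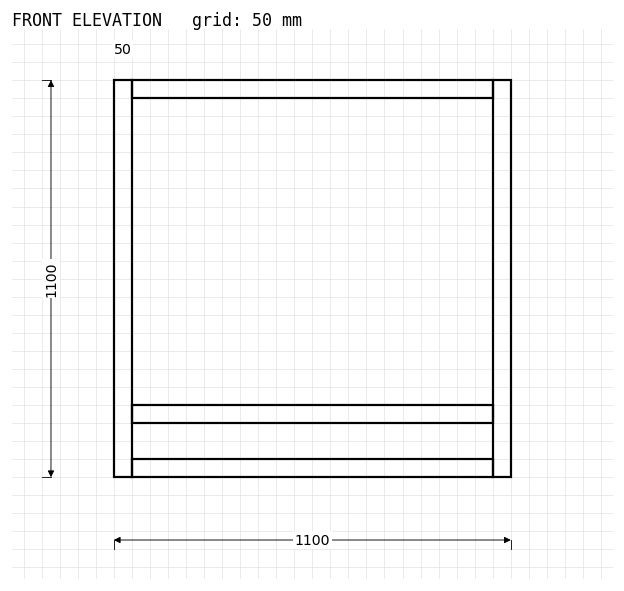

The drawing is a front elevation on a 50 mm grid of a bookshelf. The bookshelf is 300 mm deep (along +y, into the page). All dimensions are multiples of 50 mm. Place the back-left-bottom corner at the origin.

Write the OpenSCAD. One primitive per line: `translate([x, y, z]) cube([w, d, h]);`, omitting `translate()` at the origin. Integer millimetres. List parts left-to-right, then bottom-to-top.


cube([50, 300, 1100]);
translate([50, 0, 0]) cube([1000, 300, 50]);
translate([50, 0, 150]) cube([1000, 300, 50]);
translate([50, 0, 1050]) cube([1000, 300, 50]);
translate([1050, 0, 0]) cube([50, 300, 1100]);
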